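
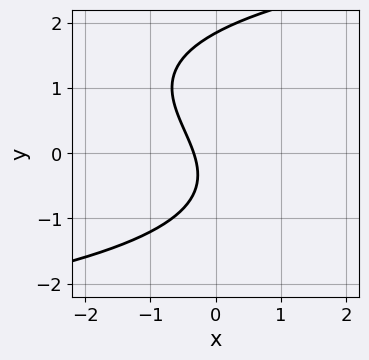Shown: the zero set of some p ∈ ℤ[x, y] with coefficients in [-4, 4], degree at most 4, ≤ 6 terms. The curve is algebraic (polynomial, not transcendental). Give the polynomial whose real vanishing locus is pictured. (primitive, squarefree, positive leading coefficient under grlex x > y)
y^3 - y^2 - 3*x - y - 1

1. deg p = 3. No degree-2 curve has this shape.
2. Solving for integer coefficients yields p as stated.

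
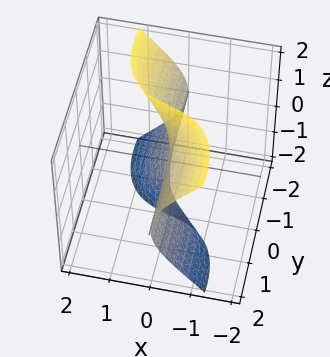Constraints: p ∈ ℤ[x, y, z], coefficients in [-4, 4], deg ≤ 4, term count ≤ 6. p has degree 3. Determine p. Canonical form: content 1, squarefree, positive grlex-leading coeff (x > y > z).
1. Degree: a generic line meets the surface in up to 3 points, so deg p = 3.
2. Checking where it meets the axes: one x-axis crossing is at x = 0; the visible y-axis segment lies entirely on the surface; every point of the z-axis in the box is on the surface.
3. Putting this together gives p.

2*x^3 + 2*x*y^2 + 2*y*z^2 + 3*x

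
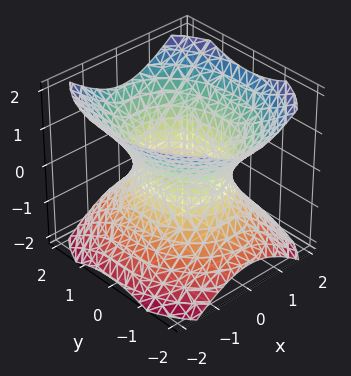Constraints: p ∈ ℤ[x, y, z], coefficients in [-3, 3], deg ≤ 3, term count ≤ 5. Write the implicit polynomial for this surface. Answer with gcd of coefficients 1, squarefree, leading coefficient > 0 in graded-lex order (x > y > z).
3*x^2 + 2*y^2 - 3*z^2 - 3

1. The degree is 2 — one connected sheet with a waist; a quadric.
2. Symmetries: it's symmetric under z → −z, forcing even powers of z; mirror symmetry x ↦ −x ⇒ only even powers of x; it's symmetric under y → −y, forcing even powers of y.
3. From the axis intercepts and sections: the surface avoids every integer z-axis point in the box; among the integer gridlines, it crosses the x-axis at x ∈ {-1, 1}.
4. These observations pin down the coefficients.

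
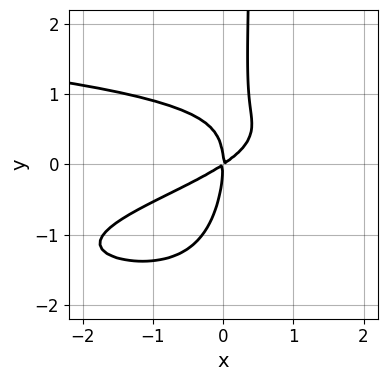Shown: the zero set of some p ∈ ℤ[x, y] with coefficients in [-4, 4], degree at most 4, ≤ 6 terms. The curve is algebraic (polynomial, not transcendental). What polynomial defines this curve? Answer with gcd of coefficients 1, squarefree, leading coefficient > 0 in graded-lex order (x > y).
2*x*y^3 + 3*x*y^2 - y^3 + 2*x^2 - 3*x*y

First, deg p = 4. The shape is more complex than any degree-3 curve.
Then, checking where it meets the axes: it crosses the y-axis at the gridline y = 0; it meets the x-axis at x = 0 (among the integer gridlines).
Finally, these observations pin down the coefficients.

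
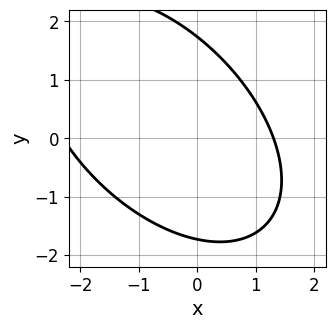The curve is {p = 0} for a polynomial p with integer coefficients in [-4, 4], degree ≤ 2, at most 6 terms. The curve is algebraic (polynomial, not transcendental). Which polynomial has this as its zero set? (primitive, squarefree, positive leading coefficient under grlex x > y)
1. The degree is 2 — the shape is more complex than any degree-1 curve.
2. The integer polynomial consistent with all of this is the stated p.

x^2 + x*y + y^2 + x - 3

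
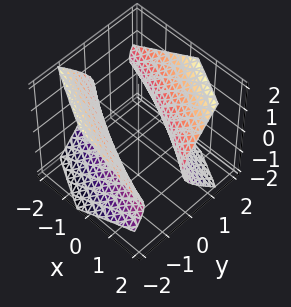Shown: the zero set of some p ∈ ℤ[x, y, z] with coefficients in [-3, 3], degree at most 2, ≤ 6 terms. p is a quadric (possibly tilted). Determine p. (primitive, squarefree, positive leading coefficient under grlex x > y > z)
x^2 + 3*x*y + 3*y^2 - 3*z^2 - 3

First, there are 2 components. Treating them together as one polynomial.
Then, the degree is 2 — a generic line meets the surface in up to 2 points.
Next, reading off the gridlines: no z-intercept at any integer in the box; among the integer gridlines, it crosses the y-axis at y ∈ {-1, 1}.
Finally, matching integer coefficients to the picture gives p.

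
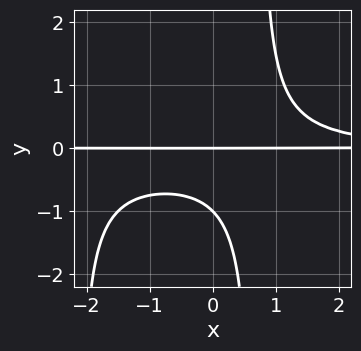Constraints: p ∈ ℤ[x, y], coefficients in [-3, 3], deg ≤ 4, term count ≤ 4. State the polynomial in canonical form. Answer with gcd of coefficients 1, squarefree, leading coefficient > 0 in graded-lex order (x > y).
2*x^2*y^2 + 3*x*y^2 - 3*y^2 - 3*y

1. deg p = 4. No degree-3 curve has this shape.
2. Observable constraints: among the integer gridlines, it crosses the y-axis at y ∈ {-1, 0}; every point of the x-axis in the box is on the curve.
3. Together with the visible shape, these determine p as stated.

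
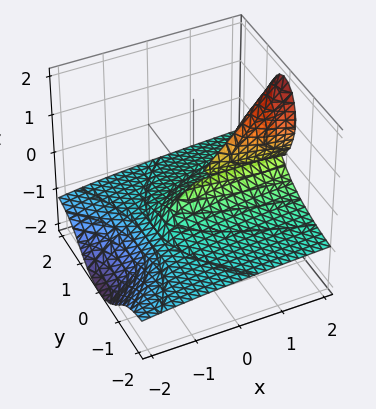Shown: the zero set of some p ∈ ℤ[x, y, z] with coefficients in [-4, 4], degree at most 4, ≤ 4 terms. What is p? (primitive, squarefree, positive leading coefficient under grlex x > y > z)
x*z^2 - 2*y^2*z - z^3 - 2*y^2

First, there are 2 components.
Next, degree: the shape is more complex than any degree-2 surface, so deg p = 3.
Then, observable constraints: one y-axis crossing is at y = 0; it meets the z-axis at z = 0 (among the integer gridlines); every point of the x-axis in the box is on the surface.
Finally, the integer polynomial consistent with all of this is the stated p.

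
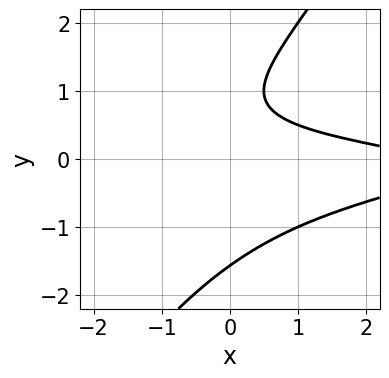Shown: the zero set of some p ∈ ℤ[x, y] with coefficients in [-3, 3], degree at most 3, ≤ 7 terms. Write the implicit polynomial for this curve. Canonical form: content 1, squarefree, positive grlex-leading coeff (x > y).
3*x*y^2 - 2*y^3 + x + 3*y - 3

Degree: the shape is more complex than any degree-2 curve, so deg p = 3.
Against the integer gridlines: it misses every integer gridline on the x-axis.
Together with the visible shape, these determine p as stated.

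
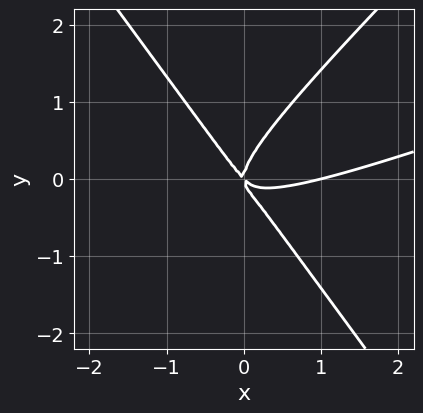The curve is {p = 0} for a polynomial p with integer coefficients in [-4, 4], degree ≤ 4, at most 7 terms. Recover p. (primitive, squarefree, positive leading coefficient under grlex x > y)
deg p = 3. The shape is more complex than any degree-2 curve.
Observable constraints: the x-axis gridline crossings are at x ∈ {0, 1}; it meets the y-axis at y = 0 (among the integer gridlines).
The integer polynomial consistent with all of this is the stated p.

x^3 - 3*x^2*y + 2*y^3 - x^2 - x*y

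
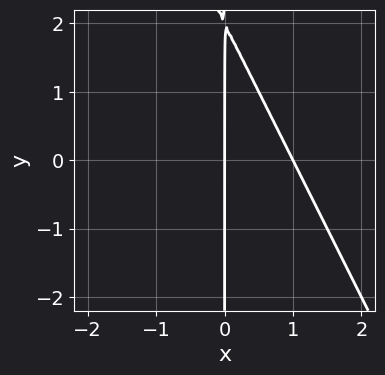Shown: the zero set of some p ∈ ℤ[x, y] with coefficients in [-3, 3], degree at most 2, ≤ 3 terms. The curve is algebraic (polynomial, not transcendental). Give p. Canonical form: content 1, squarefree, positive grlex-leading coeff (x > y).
(a) deg p = 2.
(b) From the axis intercepts and sections: the x-axis gridline crossings are at x ∈ {0, 1}; every point of the y-axis in the box is on the curve.
(c) Together with the visible shape, these determine p as stated.

2*x^2 + x*y - 2*x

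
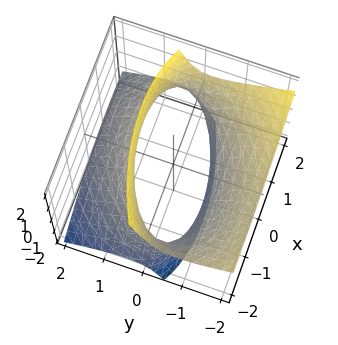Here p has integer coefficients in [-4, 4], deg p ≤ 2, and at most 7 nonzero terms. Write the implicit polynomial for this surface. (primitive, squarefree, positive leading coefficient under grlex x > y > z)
x^2 - x*y + 2*y^2 + 3*y*z - z^2 - 3

First, the degree is 2 — the shape is more complex than any degree-1 surface.
Next, observable constraints: the surface avoids every integer z-axis point in the box.
Finally, the integer polynomial consistent with all of this is the stated p.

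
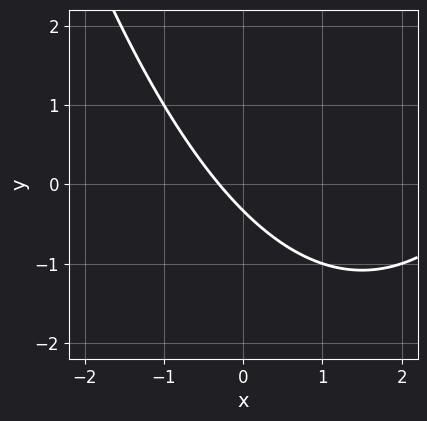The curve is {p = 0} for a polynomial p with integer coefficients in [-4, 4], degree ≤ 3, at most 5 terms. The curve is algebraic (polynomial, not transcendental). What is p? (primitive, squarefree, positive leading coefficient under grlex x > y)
First, the degree is 2 — a generic line meets the curve in up to 2 points.
Finally, putting this together gives p.

x^2 - 3*x - 3*y - 1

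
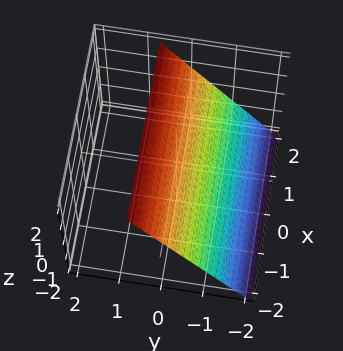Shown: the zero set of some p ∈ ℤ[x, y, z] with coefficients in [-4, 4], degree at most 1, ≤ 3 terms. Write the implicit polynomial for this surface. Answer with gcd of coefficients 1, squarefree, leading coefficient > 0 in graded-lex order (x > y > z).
1. deg p = 1. Every cross-section is a straight line — this is a plane.
2. From the visible intercepts: it meets the z-axis at z = 1 (among the integer gridlines); no x-intercept at any integer in the box.
3. Matching integer coefficients to the picture gives p.

3*y - 2*z + 2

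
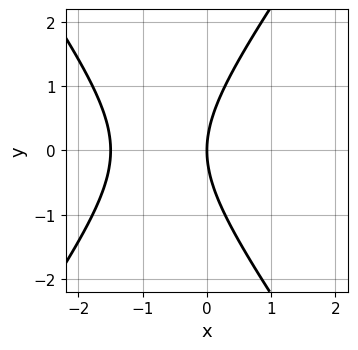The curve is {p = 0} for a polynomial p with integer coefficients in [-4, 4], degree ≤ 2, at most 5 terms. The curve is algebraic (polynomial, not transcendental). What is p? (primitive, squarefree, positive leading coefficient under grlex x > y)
First, deg p = 2. No degree-1 curve has this shape.
Then, symmetries: mirror symmetry y ↦ −y ⇒ only even powers of y.
Then, from the axis intercepts and sections: it crosses the y-axis at the gridline y = 0; it crosses the x-axis at the gridline x = 0.
Finally, matching integer coefficients to the picture gives p.

2*x^2 - y^2 + 3*x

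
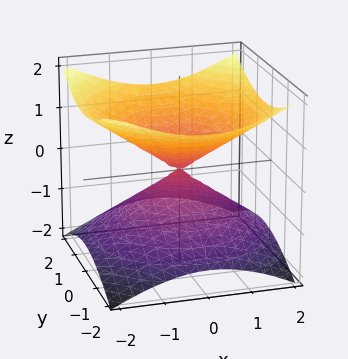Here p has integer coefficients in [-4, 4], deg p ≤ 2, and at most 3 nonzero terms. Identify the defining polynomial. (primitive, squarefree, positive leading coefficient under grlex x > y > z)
Degree: two nappes meeting at a single point; a quadric, so deg p = 2.
Symmetries: rotational symmetry about the z-axis ⇒ p depends on x, y only through x² + y²; mirror symmetry z ↦ −z ⇒ only even powers of z.
Reading off the gridlines: it meets the y-axis at y = 0 (among the integer gridlines); a circular section at z = -1 has radius between 1 and 2; one x-axis crossing is at x = 0.
Together with the visible shape, these determine p as stated.

x^2 + y^2 - 2*z^2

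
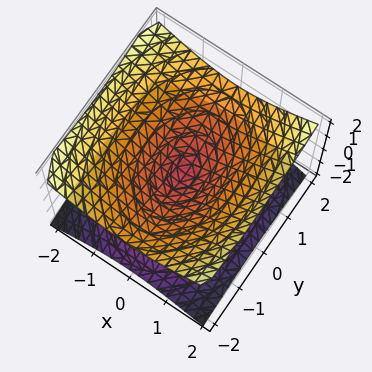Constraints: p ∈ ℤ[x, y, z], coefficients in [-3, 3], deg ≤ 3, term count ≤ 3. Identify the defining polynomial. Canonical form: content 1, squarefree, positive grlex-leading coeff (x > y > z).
2*x^2 + y^2 - 3*z^2

Degree: two nappes meeting at a single point; a quadric, so deg p = 2.
Symmetries: it's symmetric under z → −z, forcing even powers of z; the y ↦ −y reflection is a symmetry, so y appears only in even powers; it's symmetric under x → −x, forcing even powers of x.
From the visible intercepts: one z-axis crossing is at z = 0; it meets the x-axis at x = 0 (among the integer gridlines); it meets the y-axis at y = 0 (among the integer gridlines).
Matching integer coefficients to the picture gives p.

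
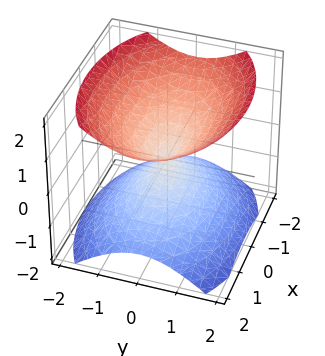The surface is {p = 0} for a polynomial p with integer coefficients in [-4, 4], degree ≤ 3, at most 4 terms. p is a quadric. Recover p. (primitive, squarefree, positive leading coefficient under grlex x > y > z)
x^2 + 2*y^2 - 2*z^2

1. The picture has 2 separate pieces.
2. Degree: a double cone through the origin; a quadric, so deg p = 2.
3. Symmetries: mirror symmetry y ↦ −y ⇒ only even powers of y; the z ↦ −z reflection is a symmetry, so z appears only in even powers; it's symmetric under x → −x, forcing even powers of x.
4. Checking where it meets the axes: one y-axis crossing is at y = 0; it meets the x-axis at x = 0 (among the integer gridlines).
5. Putting this together gives p.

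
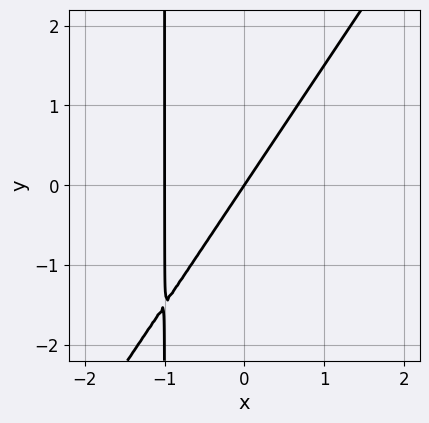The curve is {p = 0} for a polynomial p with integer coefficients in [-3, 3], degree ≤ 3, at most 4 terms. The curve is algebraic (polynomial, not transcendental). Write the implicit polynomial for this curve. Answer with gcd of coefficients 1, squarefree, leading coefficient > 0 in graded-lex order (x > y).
3*x^2 - 2*x*y + 3*x - 2*y

First, degree: no degree-1 curve has this shape, so deg p = 2.
Then, from the visible intercepts: one y-axis crossing is at y = 0; among the integer gridlines, it crosses the x-axis at x ∈ {-1, 0}.
Finally, fitting integer coefficients to these (and the overall shape) gives p.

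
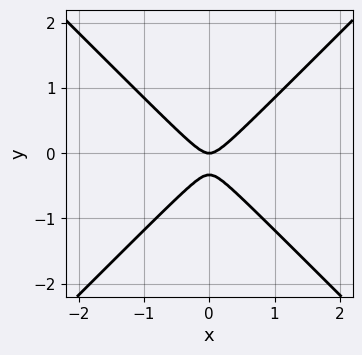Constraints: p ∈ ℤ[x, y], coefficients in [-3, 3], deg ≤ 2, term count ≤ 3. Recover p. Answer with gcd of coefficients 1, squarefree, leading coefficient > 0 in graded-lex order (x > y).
Degree: the shape is more complex than any degree-1 curve, so deg p = 2.
Symmetries: the x ↦ −x reflection is a symmetry, so x appears only in even powers.
From the visible intercepts: one y-axis crossing is at y = 0; one x-axis crossing is at x = 0.
Putting this together gives p.

3*x^2 - 3*y^2 - y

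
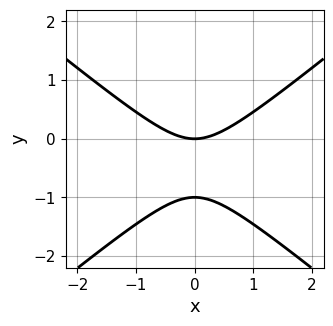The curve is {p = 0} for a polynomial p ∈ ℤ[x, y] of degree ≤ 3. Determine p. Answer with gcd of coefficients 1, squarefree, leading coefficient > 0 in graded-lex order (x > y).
2*x^2 - 3*y^2 - 3*y

deg p = 2.
Symmetries: the x ↦ −x reflection is a symmetry, so x appears only in even powers.
From the axis intercepts and sections: it crosses the x-axis at the gridline x = 0; among the integer gridlines, it crosses the y-axis at y ∈ {-1, 0}.
Solving for integer coefficients yields p as stated.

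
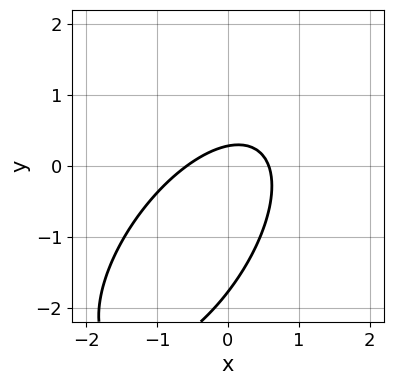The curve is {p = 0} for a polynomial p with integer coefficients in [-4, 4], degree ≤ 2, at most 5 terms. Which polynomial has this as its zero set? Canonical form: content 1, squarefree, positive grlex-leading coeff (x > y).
deg p = 2. No degree-1 curve has this shape.
Solving for integer coefficients yields p as stated.

3*x^2 - 3*x*y + 2*y^2 + 3*y - 1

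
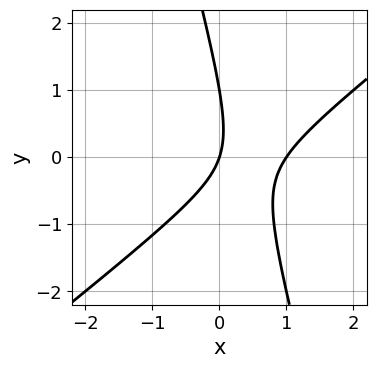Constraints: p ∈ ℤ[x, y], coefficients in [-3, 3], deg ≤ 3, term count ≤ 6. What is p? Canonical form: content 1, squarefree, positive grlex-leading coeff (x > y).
(a) deg p = 2. The shape is more complex than any degree-1 curve.
(b) Reading off the gridlines: among the integer gridlines, it crosses the x-axis at x ∈ {0, 1}; the y-axis gridline crossings are at y ∈ {0, 1}.
(c) Matching integer coefficients to the picture gives p.

3*x^2 - 3*x*y - y^2 - 3*x + y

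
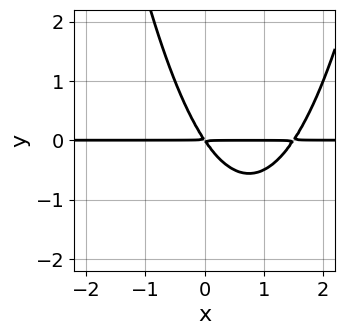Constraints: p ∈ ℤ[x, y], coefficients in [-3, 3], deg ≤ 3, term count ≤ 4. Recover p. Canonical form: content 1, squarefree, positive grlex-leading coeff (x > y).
The degree is 3 — no degree-2 curve has this shape.
From the axis intercepts and sections: every point of the x-axis in the box is on the curve.
The integer polynomial consistent with all of this is the stated p.

2*x^2*y - 3*x*y - 2*y^2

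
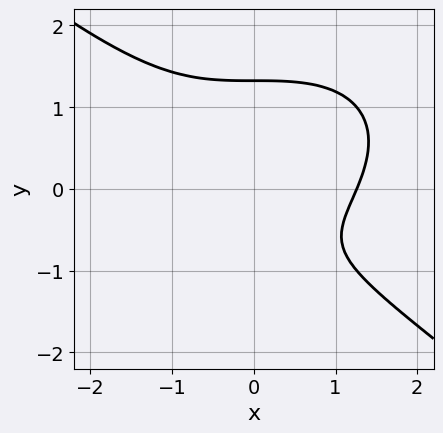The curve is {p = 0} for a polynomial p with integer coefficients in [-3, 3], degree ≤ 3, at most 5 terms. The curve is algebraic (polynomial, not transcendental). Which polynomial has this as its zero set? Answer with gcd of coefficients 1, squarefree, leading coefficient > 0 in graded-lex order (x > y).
(a) Degree: no degree-2 curve has this shape, so deg p = 3.
(b) Solving for integer coefficients yields p as stated.

x^3 + 2*y^3 - 2*y - 2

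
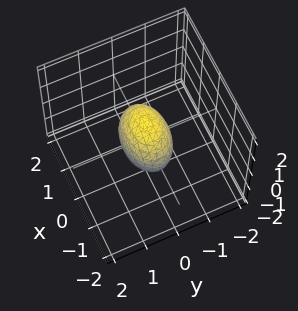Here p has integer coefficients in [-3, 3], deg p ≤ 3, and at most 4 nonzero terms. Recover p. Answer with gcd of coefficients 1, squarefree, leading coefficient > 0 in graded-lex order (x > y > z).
x^2 + 2*y^2 + z^2 - 1

deg p = 2.
Symmetries: mirror symmetry x ↦ −x ⇒ only even powers of x; it's symmetric under z → −z, forcing even powers of z; the y ↦ −y reflection is a symmetry, so y appears only in even powers.
Observable constraints: among the integer gridlines, it crosses the z-axis at z ∈ {-1, 1}; among the integer gridlines, it crosses the x-axis at x ∈ {-1, 1}.
The integer polynomial consistent with all of this is the stated p.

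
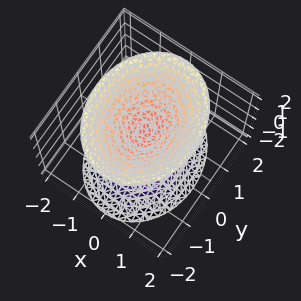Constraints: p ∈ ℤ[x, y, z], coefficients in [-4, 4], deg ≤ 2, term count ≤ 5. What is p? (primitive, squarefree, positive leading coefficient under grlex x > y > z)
1. There are 2 components.
2. Degree: two sheets facing apart; a quadric, so deg p = 2.
3. Symmetries: mirror symmetry y ↦ −y ⇒ only even powers of y; it's symmetric under x → −x, forcing even powers of x; the z ↦ −z reflection is a symmetry, so z appears only in even powers.
4. Against the integer gridlines: no x-intercept at any integer in the box; no y-intercept at any integer in the box.
5. The integer polynomial consistent with all of this is the stated p.

3*x^2 + 2*y^2 - 2*z^2 + 1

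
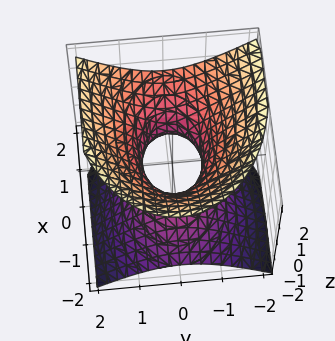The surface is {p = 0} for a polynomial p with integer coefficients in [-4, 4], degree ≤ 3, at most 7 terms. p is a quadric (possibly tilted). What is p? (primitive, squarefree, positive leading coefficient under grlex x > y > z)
x^2 - x*z + 2*y^2 - 2*z^2 - 1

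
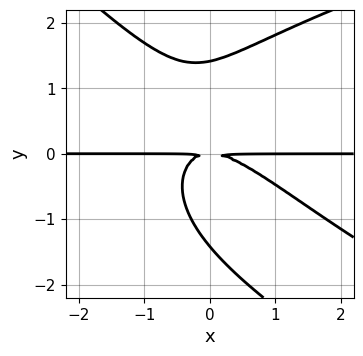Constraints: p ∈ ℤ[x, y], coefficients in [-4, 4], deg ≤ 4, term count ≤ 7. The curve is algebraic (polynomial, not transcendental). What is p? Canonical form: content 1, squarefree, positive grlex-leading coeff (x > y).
x*y^3 + y^4 - 2*x^2*y - 2*x*y^2 - 2*y^2

First, deg p = 4. No degree-3 curve has this shape.
Next, checking where it meets the axes: every point of the x-axis in the box is on the curve.
Finally, putting this together gives p.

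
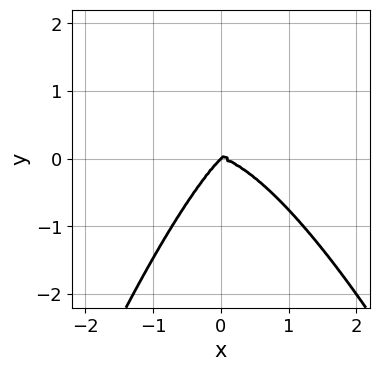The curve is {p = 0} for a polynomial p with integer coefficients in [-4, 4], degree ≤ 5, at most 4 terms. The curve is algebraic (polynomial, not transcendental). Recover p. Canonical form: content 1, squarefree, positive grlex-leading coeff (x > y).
x^4 - x*y^2 + y^3

First, deg p = 4.
Next, checking where it meets the axes: one x-axis crossing is at x = 0; one y-axis crossing is at y = 0.
Finally, the integer polynomial consistent with all of this is the stated p.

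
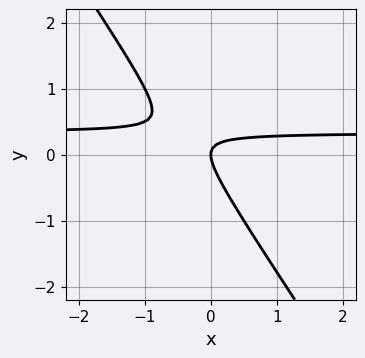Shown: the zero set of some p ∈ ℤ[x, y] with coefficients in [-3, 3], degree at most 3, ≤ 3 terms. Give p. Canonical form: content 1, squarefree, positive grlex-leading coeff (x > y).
(a) Degree: a generic line meets the curve in up to 2 points, so deg p = 2.
(b) Reading off the gridlines: it meets the y-axis at y = 0 (among the integer gridlines); it meets the x-axis at x = 0 (among the integer gridlines).
(c) Putting this together gives p.

3*x*y + 2*y^2 - x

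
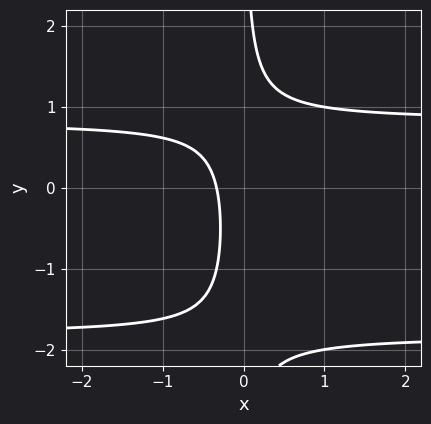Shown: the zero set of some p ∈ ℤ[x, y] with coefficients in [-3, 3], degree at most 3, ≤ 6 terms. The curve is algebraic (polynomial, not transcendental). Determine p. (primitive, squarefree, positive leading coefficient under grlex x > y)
2*x*y^2 + 2*x*y - 3*x - 1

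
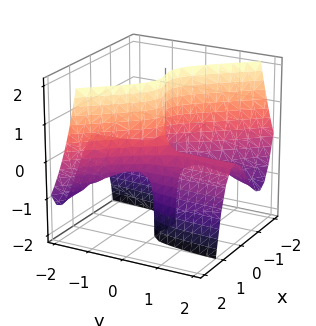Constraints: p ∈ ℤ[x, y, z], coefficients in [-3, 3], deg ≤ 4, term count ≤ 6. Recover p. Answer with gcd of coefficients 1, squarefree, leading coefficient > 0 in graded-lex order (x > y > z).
3*x^3 + 3*x^2*y + 2*y*z - x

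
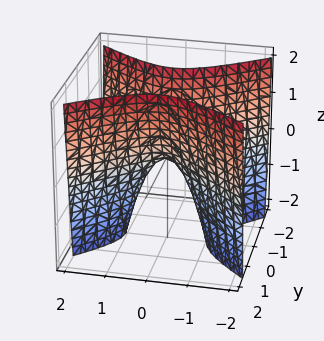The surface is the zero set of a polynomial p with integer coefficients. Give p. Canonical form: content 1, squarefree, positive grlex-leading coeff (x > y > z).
2*x^2 - 3*y^2 + z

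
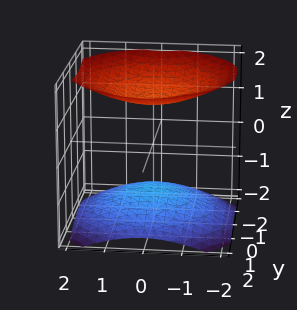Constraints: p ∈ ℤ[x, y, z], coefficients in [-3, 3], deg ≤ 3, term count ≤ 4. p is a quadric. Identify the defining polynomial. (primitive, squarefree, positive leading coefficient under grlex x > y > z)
x^2 + y^2 - 2*z^2 + 3

First, I count 2 distinct pieces. They look like related sheets of one shape, so recover p as a whole.
Next, degree: two sheets facing apart; a quadric, so deg p = 2.
Next, symmetries: every cross-section ⟂ z is a circle, so x, y appear only via x² + y²; it's symmetric under z → −z, forcing even powers of z.
Then, from the visible intercepts: no x-intercept at any integer in the box; no y-intercept at any integer in the box.
Finally, these observations pin down the coefficients.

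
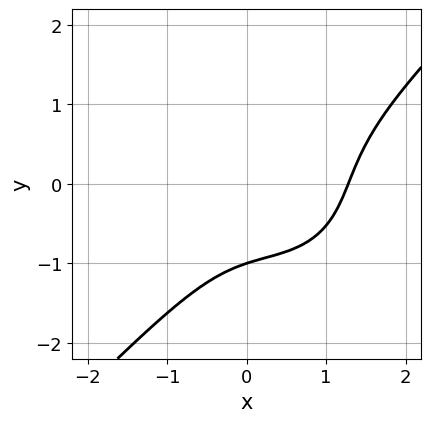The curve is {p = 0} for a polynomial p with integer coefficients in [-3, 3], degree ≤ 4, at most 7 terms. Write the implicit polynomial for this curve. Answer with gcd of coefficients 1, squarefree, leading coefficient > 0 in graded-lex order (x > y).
3*x^3 - 3*y^3 - 2*x^2 - 3*x*y - 3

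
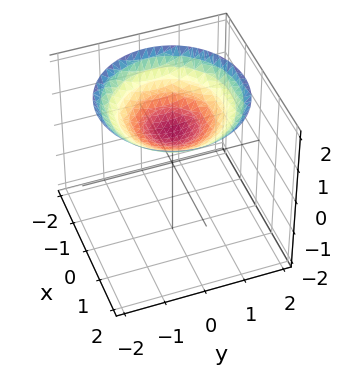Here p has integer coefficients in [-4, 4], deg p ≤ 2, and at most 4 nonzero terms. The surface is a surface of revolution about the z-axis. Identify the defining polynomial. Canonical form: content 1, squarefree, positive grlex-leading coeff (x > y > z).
x^2 + y^2 - 3*z + 3

Degree: no degree-1 surface has this shape, so deg p = 2.
Symmetries: the surface is invariant under rotation about z: p = q(x² + y², z).
From the visible intercepts: no x-intercept at any integer in the box; the surface avoids every integer y-axis point in the box; it crosses the z-axis at the gridline z = 1; a circular section at z = 2 has radius between 1 and 2.
These observations pin down the coefficients.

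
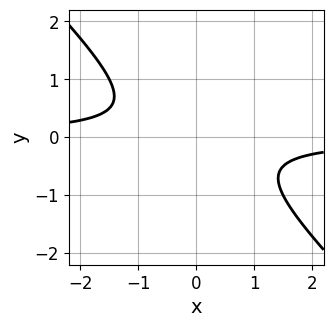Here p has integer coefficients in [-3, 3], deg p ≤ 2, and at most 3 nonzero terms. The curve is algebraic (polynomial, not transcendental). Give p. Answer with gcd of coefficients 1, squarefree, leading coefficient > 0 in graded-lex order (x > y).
2*x*y + 2*y^2 + 1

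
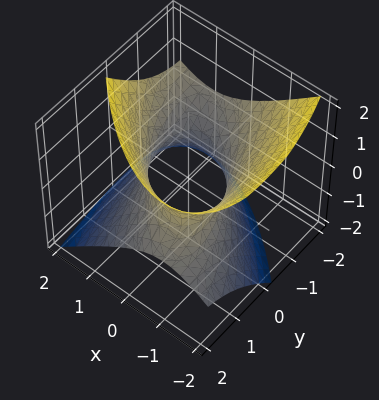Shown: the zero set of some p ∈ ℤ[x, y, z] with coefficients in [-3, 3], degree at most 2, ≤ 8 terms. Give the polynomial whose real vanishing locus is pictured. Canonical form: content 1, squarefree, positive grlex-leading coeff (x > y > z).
2*x^2 + 2*x*y + y^2 + 2*y*z - 2*z^2 - 2

First, deg p = 2. No degree-1 surface has this shape.
Then, reading off the gridlines: the x-axis gridline crossings are at x ∈ {-1, 1}; the surface avoids every integer z-axis point in the box.
Finally, these observations pin down the coefficients.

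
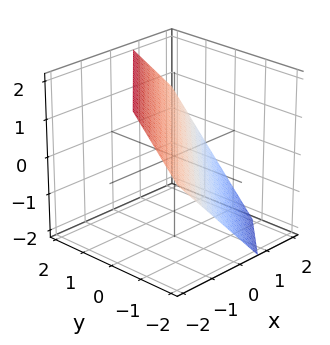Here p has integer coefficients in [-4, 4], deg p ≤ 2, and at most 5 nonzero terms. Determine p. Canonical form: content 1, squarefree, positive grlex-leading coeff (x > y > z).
3*x - 3*y + 3*z - 2

deg p = 1. The surface is flat (a plane).
Solving for integer coefficients yields p as stated.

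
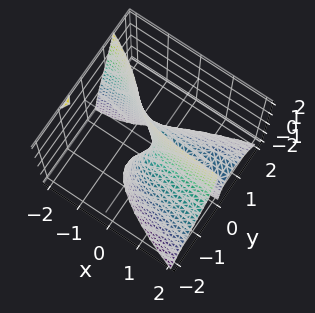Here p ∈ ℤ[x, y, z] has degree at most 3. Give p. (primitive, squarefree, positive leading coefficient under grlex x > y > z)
First, deg p = 3. A generic line meets the surface in up to 3 points.
Then, reading off the gridlines: it meets the x-axis at x = 0 (among the integer gridlines); every point of the z-axis in the box is on the surface; one y-axis crossing is at y = 0.
Finally, matching integer coefficients to the picture gives p.

2*x*y*z + 3*y^3 + 2*y*z + x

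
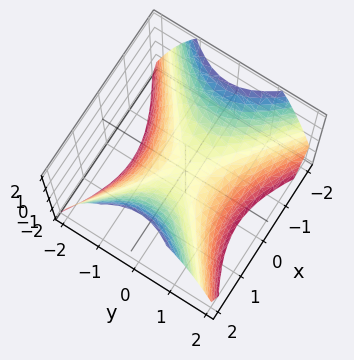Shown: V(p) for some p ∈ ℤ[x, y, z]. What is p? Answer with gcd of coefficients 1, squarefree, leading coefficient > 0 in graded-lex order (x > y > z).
First, deg p = 2. A saddle surface; a quadric.
Next, symmetries: it's symmetric under y → −y, forcing even powers of y; it's symmetric under x → −x, forcing even powers of x.
Then, from the visible intercepts: one z-axis crossing is at z = 0; it meets the x-axis at x = 0 (among the integer gridlines).
Finally, fitting integer coefficients to these (and the overall shape) gives p.

2*x^2 - 3*y^2 - 3*z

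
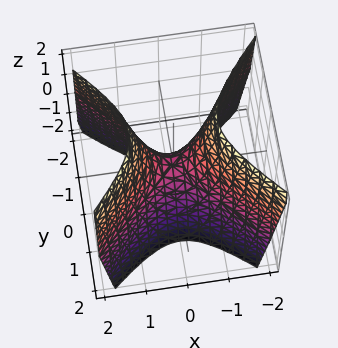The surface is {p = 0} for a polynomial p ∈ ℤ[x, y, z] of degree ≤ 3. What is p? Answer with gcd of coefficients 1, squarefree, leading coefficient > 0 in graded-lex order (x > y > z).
2*x^2 - 2*y^2 - z

(a) deg p = 2. A hyperbolic paraboloid; a quadric.
(b) Symmetries: mirror symmetry x ↦ −x ⇒ only even powers of x; the y ↦ −y reflection is a symmetry, so y appears only in even powers.
(c) Observable constraints: it meets the y-axis at y = 0 (among the integer gridlines); it crosses the x-axis at the gridline x = 0; one z-axis crossing is at z = 0.
(d) Putting this together gives p.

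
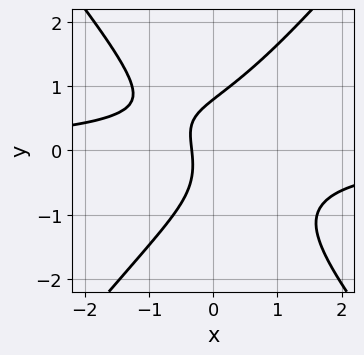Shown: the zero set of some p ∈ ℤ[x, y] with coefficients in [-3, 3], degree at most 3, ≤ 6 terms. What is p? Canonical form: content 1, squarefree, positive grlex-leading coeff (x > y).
Degree: the shape is more complex than any degree-2 curve, so deg p = 3.
Putting this together gives p.

3*x^2*y - 2*y^3 + 3*x + 1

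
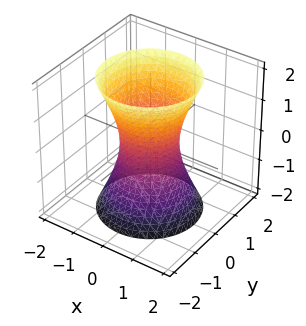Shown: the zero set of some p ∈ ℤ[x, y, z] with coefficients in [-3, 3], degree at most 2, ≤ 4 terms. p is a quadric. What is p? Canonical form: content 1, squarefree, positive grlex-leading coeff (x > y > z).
3*x^2 + 3*y^2 - z^2 - 2

First, the degree is 2 — an hourglass — one-sheet hyperboloid; a quadric.
Next, symmetries: rotational symmetry about the z-axis ⇒ p depends on x, y only through x² + y²; the z ↦ −z reflection is a symmetry, so z appears only in even powers.
Then, observable constraints: it misses every integer gridline on the z-axis; a circular section at z = -1 has radius exactly 1.
Finally, solving for integer coefficients yields p as stated.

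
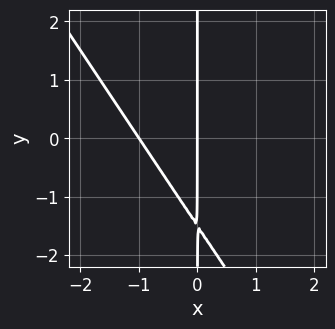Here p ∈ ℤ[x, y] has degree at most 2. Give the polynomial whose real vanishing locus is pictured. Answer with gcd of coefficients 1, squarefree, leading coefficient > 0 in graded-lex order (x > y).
3*x^2 + 2*x*y + 3*x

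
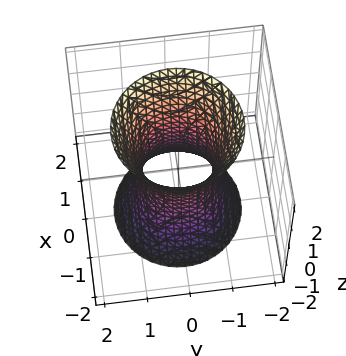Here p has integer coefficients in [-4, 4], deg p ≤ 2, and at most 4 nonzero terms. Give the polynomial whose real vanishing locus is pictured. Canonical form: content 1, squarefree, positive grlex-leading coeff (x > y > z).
3*x^2 + 3*y^2 - z^2 - 2

First, deg p = 2. An hourglass — one-sheet hyperboloid; a quadric.
Next, symmetries: rotational symmetry about the z-axis ⇒ p depends on x, y only through x² + y²; mirror symmetry z ↦ −z ⇒ only even powers of z.
Next, reading off the gridlines: a circular section at z = 0 has radius between 0 and 1; it misses every integer gridline on the z-axis.
Finally, solving for integer coefficients yields p as stated.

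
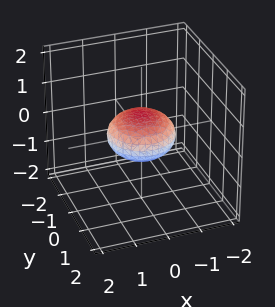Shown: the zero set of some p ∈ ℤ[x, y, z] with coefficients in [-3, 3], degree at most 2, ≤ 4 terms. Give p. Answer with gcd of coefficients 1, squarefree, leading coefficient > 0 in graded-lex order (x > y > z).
1. Degree: no degree-1 surface has this shape, so deg p = 2.
2. Symmetry: the surface is invariant under rotation about z: p = q(x² + y², z).
3. From the axis intercepts and sections: a circular section at z = 0 has radius exactly 1; among the integer gridlines, it crosses the y-axis at y ∈ {-1, 1}; the x-axis gridline crossings are at x ∈ {-1, 1}.
4. Fitting integer coefficients to these (and the overall shape) gives p.

x^2 + y^2 + 2*z^2 - 1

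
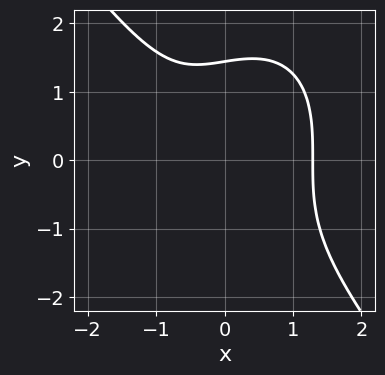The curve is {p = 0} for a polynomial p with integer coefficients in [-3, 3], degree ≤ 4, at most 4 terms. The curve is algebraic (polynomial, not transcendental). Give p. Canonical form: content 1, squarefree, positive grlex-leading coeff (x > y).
First, the degree is 3 — a generic line meets the curve in up to 3 points.
Finally, solving for integer coefficients yields p as stated.

2*x^3 + y^3 - x - 3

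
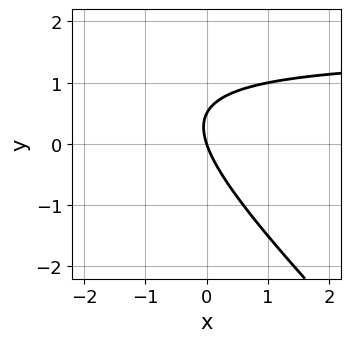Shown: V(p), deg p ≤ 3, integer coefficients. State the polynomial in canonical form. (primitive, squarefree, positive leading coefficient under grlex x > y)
(a) The degree is 2 — no degree-1 curve has this shape.
(b) From the visible intercepts: one x-axis crossing is at x = 0; it meets the y-axis at y = 0 (among the integer gridlines).
(c) Together with the visible shape, these determine p as stated.

2*x*y + 2*y^2 - 3*x - y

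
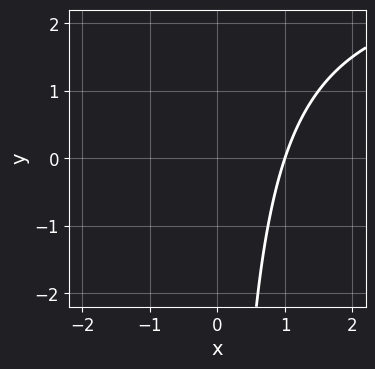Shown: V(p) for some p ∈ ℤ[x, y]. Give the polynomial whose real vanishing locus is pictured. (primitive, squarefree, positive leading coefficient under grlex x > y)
x*y - 3*x + 3

Degree: a generic line meets the curve in up to 2 points, so deg p = 2.
Checking where it meets the axes: it crosses the x-axis at the gridline x = 1; the curve avoids every integer y-axis point in the box.
Solving for integer coefficients yields p as stated.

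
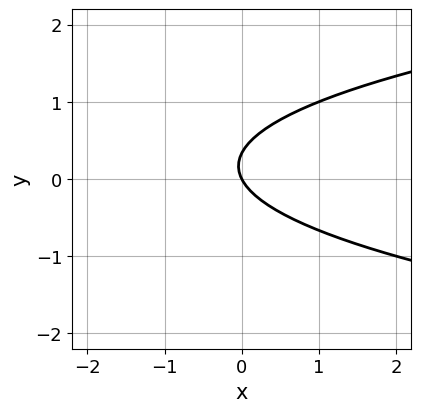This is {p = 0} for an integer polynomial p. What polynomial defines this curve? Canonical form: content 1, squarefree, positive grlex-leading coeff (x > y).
Degree: a generic line meets the curve in up to 2 points, so deg p = 2.
Reading off the gridlines: it meets the x-axis at x = 0 (among the integer gridlines); it meets the y-axis at y = 0 (among the integer gridlines).
Putting this together gives p.

3*y^2 - 2*x - y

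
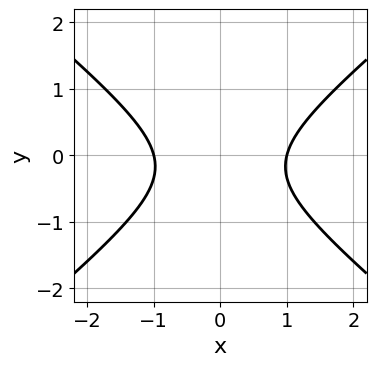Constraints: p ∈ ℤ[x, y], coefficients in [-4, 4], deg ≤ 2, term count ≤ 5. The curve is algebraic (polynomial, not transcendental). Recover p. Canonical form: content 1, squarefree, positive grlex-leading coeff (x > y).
2*x^2 - 3*y^2 - y - 2

First, deg p = 2. The shape is more complex than any degree-1 curve.
Then, symmetries: it's symmetric under x → −x, forcing even powers of x.
Then, checking where it meets the axes: no y-intercept at any integer in the box; among the integer gridlines, it crosses the x-axis at x ∈ {-1, 1}.
Finally, assembling these constraints gives the stated polynomial.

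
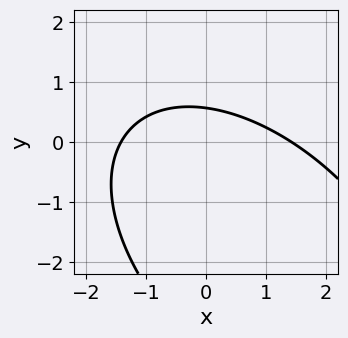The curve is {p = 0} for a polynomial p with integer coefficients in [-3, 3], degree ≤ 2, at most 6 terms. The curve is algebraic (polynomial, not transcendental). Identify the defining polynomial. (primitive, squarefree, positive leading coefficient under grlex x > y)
1. Degree: the shape is more complex than any degree-1 curve, so deg p = 2.
2. Putting this together gives p.

x^2 + x*y + y^2 + 3*y - 2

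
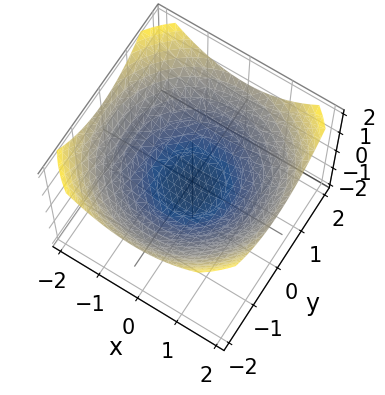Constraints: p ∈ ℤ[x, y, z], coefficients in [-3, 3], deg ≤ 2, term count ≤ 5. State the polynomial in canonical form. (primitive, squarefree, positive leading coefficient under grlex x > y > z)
deg p = 2. A generic line meets the surface in up to 2 points.
By symmetry, every cross-section ⟂ z is a circle, so x, y appear only via x² + y².
Checking where it meets the axes: the x-axis gridline crossings are at x ∈ {-1, 1}; a circular section at z = 0 has radius exactly 1; the y-axis gridline crossings are at y ∈ {-1, 1}.
Matching integer coefficients to the picture gives p.

x^2 + y^2 - 3*z - 1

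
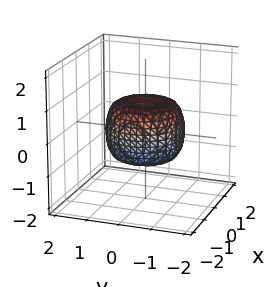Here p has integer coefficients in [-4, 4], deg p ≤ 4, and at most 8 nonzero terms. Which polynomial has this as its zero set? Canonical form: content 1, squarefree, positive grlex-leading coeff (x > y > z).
2*x^4 + 4*x^2*y^2 + 2*y^4 - 2*x^2 - 2*y^2 + 2*z^2 - 1

(a) The degree is 4 — no degree-3 surface has this shape.
(b) By symmetry, the z-axis is an axis of rotation, so x and y enter only as x² + y².
(c) From the visible intercepts: a circular section at z = 0 has radius between 1 and 2.
(d) Fitting integer coefficients to these (and the overall shape) gives p.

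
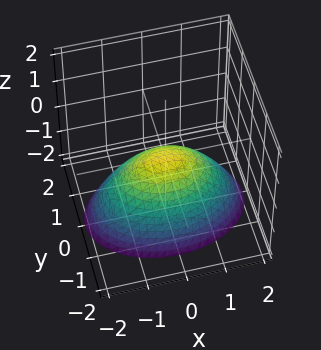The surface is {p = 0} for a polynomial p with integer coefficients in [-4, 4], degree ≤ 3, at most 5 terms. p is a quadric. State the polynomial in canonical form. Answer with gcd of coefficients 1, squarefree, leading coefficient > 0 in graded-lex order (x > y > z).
(a) deg p = 2. A single bowl opening along one axis; a quadric.
(b) Symmetries: it's symmetric under x → −x, forcing even powers of x; it's symmetric under y → −y, forcing even powers of y.
(c) From the visible intercepts: it meets the x-axis at x = 0 (among the integer gridlines); it crosses the z-axis at the gridline z = 0; it meets the y-axis at y = 0 (among the integer gridlines).
(d) The integer polynomial consistent with all of this is the stated p.

x^2 + 2*y^2 + 2*z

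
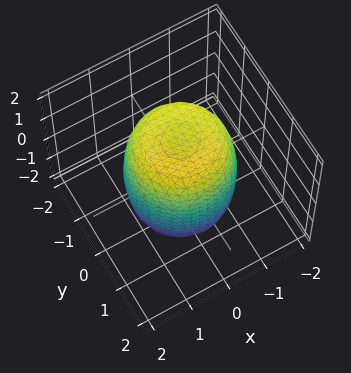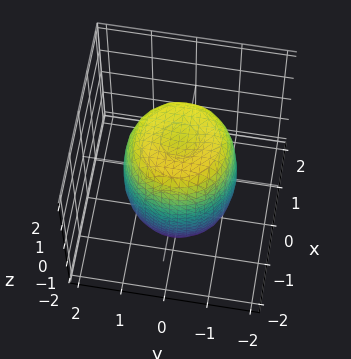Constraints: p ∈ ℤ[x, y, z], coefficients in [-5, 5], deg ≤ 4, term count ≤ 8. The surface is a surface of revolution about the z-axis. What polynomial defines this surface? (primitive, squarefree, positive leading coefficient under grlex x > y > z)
deg p = 4.
By symmetry, the z-axis is an axis of rotation, so x and y enter only as x² + y².
From the axis intercepts and sections: a circular section at z = 0 has radius between 1 and 2.
Fitting integer coefficients to these (and the overall shape) gives p.

2*x^4 + 4*x^2*y^2 + 2*y^4 - 2*x^2 - 2*y^2 + z^2 - 2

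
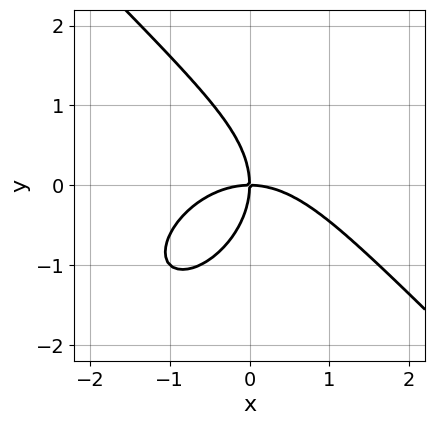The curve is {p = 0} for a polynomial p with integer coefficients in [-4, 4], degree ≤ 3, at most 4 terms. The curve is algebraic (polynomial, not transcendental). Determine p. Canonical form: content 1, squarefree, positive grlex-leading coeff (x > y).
x^3 + y^3 + 2*x*y

(a) deg p = 3. No degree-2 curve has this shape.
(b) From the visible intercepts: it meets the x-axis at x = 0 (among the integer gridlines); it crosses the y-axis at the gridline y = 0.
(c) The integer polynomial consistent with all of this is the stated p.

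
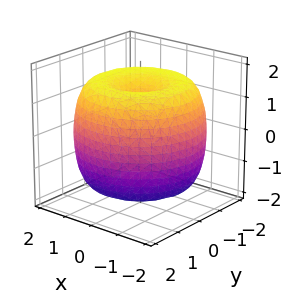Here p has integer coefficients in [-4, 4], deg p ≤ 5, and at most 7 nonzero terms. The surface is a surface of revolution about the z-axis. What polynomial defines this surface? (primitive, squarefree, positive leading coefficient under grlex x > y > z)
(a) Degree: the shape is more complex than any degree-3 surface, so deg p = 4.
(b) Symmetries: rotational symmetry about the z-axis ⇒ p depends on x, y only through x² + y².
(c) Observable constraints: a circular section at z = -1 has radius between 1 and 2.
(d) Together with the visible shape, these determine p as stated.

x^4 + 2*x^2*y^2 + y^4 - 3*x^2 - 3*y^2 + 2*z^2 - 3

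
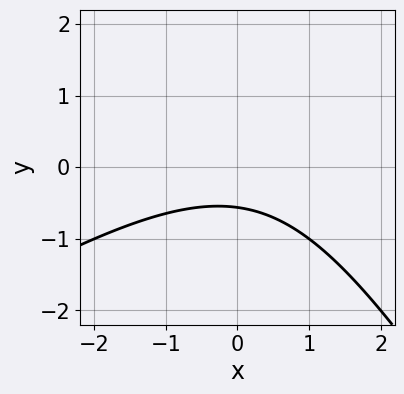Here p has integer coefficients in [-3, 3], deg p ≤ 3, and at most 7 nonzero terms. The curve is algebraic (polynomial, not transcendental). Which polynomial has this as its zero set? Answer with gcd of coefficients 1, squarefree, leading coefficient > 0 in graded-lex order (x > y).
x^2 - x*y - y^2 + 3*y + 2

1. The degree is 2 — a generic line meets the curve in up to 2 points.
2. From the visible intercepts: no x-intercept at any integer in the box.
3. The integer polynomial consistent with all of this is the stated p.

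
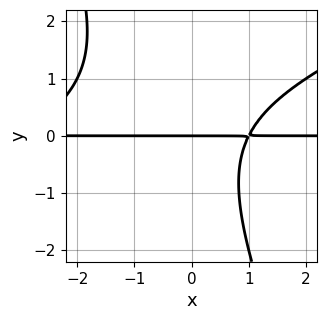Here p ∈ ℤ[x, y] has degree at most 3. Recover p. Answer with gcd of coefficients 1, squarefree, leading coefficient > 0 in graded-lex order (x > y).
1. Degree: a generic line meets the curve in up to 3 points, so deg p = 3.
2. Against the integer gridlines: it crosses the y-axis at the gridline y = 0; every point of the x-axis in the box is on the curve.
3. Solving for integer coefficients yields p as stated.

x^2*y - 2*x*y^2 - y^3 + 2*x*y - 3*y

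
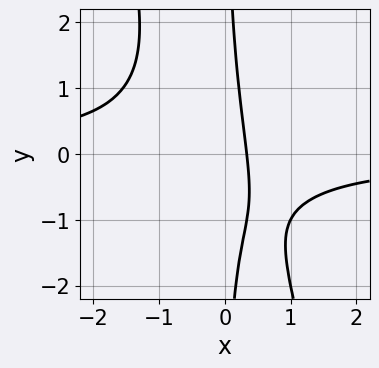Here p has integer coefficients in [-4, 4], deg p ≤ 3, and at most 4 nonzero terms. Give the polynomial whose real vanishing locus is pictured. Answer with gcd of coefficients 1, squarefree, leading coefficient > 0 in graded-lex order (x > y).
(a) Degree: a generic line meets the curve in up to 3 points, so deg p = 3.
(b) Against the integer gridlines: it misses every integer gridline on the y-axis.
(c) Putting this together gives p.

3*x^2*y + x*y^2 + 3*x - 1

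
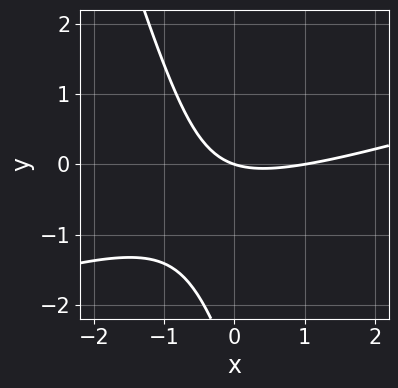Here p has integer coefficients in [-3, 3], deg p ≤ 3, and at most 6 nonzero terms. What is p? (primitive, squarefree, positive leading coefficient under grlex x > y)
x^2 - 3*x*y - y^2 - x - 3*y

1. Degree: a generic line meets the curve in up to 2 points, so deg p = 2.
2. From the visible intercepts: one y-axis crossing is at y = 0; among the integer gridlines, it crosses the x-axis at x ∈ {0, 1}.
3. Assembling these constraints gives the stated polynomial.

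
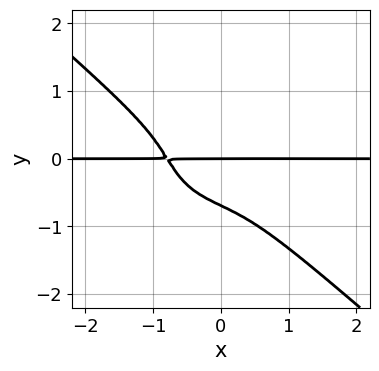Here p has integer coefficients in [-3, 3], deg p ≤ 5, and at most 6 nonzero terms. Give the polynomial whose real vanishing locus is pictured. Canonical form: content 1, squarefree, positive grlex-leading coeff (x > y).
1. The degree is 4 — the shape is more complex than any degree-3 curve.
2. From the visible intercepts: it crosses the y-axis at the gridline y = 0; every point of the x-axis in the box is on the curve.
3. Assembling these constraints gives the stated polynomial.

2*x^3*y + 3*y^4 - 3*x*y^2 + y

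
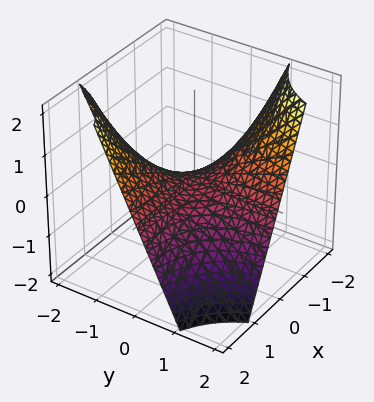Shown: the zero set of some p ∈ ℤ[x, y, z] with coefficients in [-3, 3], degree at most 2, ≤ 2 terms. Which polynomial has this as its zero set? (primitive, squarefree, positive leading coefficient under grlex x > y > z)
x*y + z

First, degree: a saddle surface; a quadric, so deg p = 2.
Next, from the axis intercepts and sections: every point of the x-axis in the box is on the surface; it crosses the z-axis at the gridline z = 0.
Finally, fitting integer coefficients to these (and the overall shape) gives p.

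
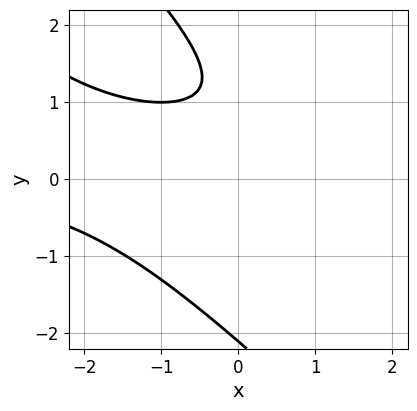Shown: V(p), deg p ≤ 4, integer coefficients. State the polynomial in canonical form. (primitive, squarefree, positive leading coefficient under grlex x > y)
x^2*y + 2*x*y^2 + y^3 - 3*y + 3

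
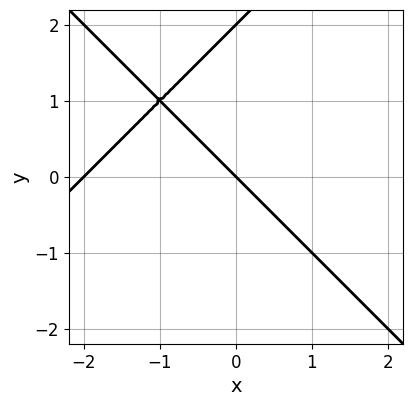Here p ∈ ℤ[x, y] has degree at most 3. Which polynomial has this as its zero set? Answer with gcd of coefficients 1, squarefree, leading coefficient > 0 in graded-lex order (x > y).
x^2 - y^2 + 2*x + 2*y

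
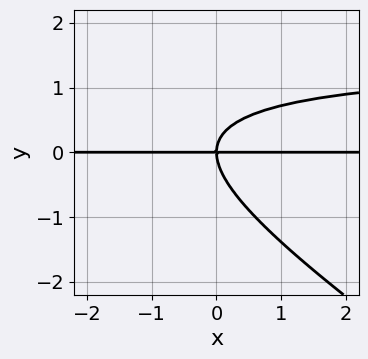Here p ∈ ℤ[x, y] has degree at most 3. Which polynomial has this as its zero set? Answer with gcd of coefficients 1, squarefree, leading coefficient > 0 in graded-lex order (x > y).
deg p = 3.
From the axis intercepts and sections: it crosses the y-axis at the gridline y = 0; every point of the x-axis in the box is on the curve.
These observations pin down the coefficients.

2*x*y^2 + 3*y^3 - 3*x*y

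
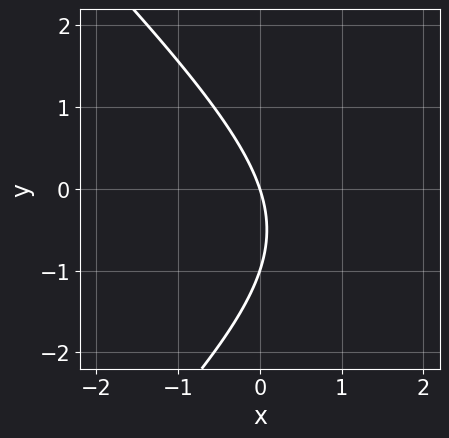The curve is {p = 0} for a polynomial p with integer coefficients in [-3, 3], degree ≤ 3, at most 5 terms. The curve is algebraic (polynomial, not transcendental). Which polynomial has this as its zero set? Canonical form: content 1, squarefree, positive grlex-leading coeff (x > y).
First, degree: a generic line meets the curve in up to 2 points, so deg p = 2.
Next, checking where it meets the axes: the y-axis gridline crossings are at y ∈ {-1, 0}; one x-axis crossing is at x = 0.
Finally, fitting integer coefficients to these (and the overall shape) gives p.

x^2 - y^2 - 3*x - y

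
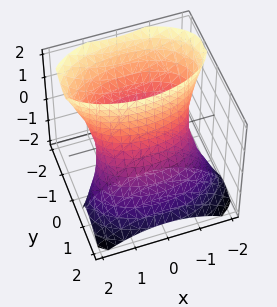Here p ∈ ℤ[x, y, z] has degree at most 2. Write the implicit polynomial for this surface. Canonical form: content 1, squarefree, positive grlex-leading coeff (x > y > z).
x^2 + 3*y^2 + 3*y*z - 2

The degree is 2 — the shape is more complex than any degree-1 surface.
From the visible intercepts: no z-intercept at any integer in the box.
Fitting integer coefficients to these (and the overall shape) gives p.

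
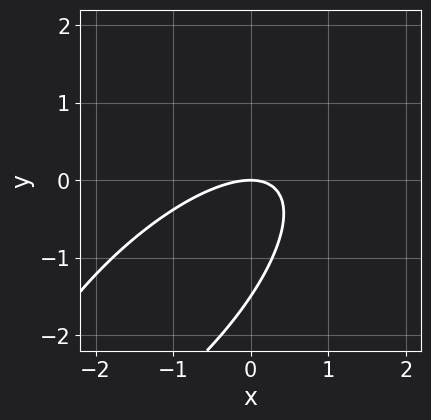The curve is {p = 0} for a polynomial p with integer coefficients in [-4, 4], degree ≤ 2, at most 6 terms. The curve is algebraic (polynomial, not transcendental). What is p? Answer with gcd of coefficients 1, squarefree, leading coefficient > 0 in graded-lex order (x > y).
First, the degree is 2 — no degree-1 curve has this shape.
Next, observable constraints: it crosses the x-axis at the gridline x = 0; it crosses the y-axis at the gridline y = 0.
Finally, fitting integer coefficients to these (and the overall shape) gives p.

2*x^2 - 3*x*y + 2*y^2 + 3*y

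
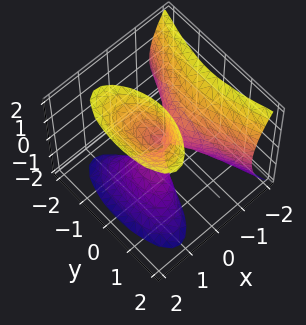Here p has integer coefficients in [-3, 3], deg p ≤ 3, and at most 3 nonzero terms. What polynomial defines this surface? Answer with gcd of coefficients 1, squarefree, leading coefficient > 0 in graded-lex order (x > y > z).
deg p = 3. The shape is more complex than any degree-2 surface.
Reading off the gridlines: one y-axis crossing is at y = 0; the visible z-axis segment lies entirely on the surface; one x-axis crossing is at x = 0.
Matching integer coefficients to the picture gives p.

3*x^3 - 2*x*z^2 + 2*y^2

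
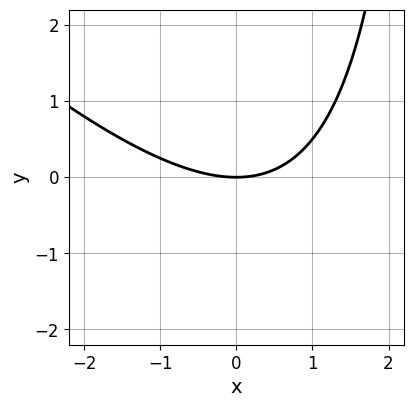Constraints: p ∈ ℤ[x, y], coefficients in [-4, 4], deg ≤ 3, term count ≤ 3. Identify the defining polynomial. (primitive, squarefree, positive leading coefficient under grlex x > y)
x^2 + x*y - 3*y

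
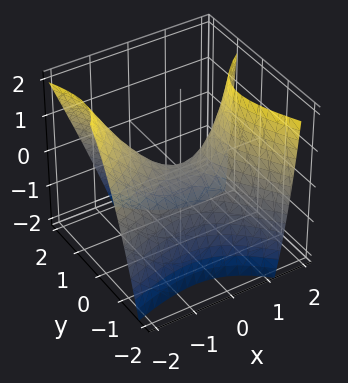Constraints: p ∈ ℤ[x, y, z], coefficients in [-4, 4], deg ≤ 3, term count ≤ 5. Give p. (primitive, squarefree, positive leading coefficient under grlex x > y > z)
2*x^2 - 3*x*y + x*z - 3*y^2 - 3*z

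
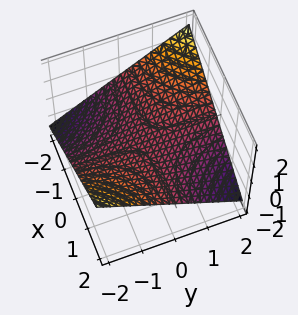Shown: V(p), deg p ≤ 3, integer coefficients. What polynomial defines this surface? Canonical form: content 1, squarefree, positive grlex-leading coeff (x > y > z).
x*y + 3*z

(a) deg p = 2.
(b) Against the integer gridlines: it crosses the z-axis at the gridline z = 0; the visible y-axis segment lies entirely on the surface.
(c) Fitting integer coefficients to these (and the overall shape) gives p.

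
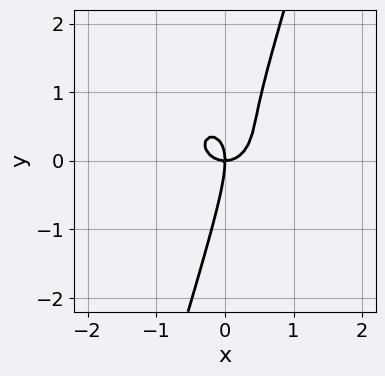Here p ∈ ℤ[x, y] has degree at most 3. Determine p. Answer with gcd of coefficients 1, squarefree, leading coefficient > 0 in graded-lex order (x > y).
3*x^3 + 3*x*y^2 - y^3 - 2*x*y

(a) Degree: a generic line meets the curve in up to 3 points, so deg p = 3.
(b) From the axis intercepts and sections: it crosses the y-axis at the gridline y = 0; one x-axis crossing is at x = 0.
(c) Assembling these constraints gives the stated polynomial.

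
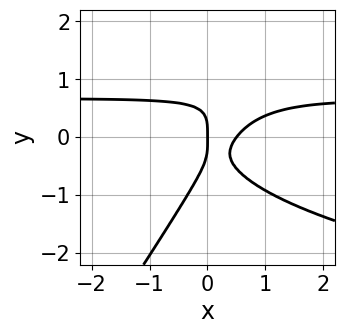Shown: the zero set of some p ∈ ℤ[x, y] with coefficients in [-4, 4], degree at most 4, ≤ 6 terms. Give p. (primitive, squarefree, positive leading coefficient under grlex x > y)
3*x*y^3 - 2*y^4 - 3*x^2*y + 2*x^2 - x

The degree is 4 — no degree-3 curve has this shape.
Against the integer gridlines: it crosses the y-axis at the gridline y = 0; it crosses the x-axis at the gridline x = 0.
Solving for integer coefficients yields p as stated.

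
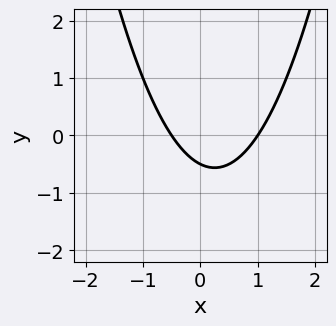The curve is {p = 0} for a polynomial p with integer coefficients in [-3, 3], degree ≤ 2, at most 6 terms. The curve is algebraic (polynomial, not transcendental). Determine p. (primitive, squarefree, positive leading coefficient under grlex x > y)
2*x^2 - x - 2*y - 1

First, deg p = 2. No degree-1 curve has this shape.
Next, from the visible intercepts: one x-axis crossing is at x = 1.
Finally, matching integer coefficients to the picture gives p.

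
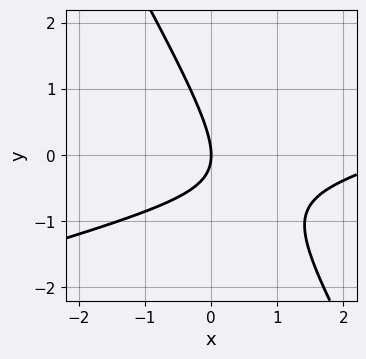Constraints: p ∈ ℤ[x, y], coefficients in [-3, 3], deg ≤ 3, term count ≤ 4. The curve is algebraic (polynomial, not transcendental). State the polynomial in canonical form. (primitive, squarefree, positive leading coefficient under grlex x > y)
(a) The degree is 2 — the shape is more complex than any degree-1 curve.
(b) Against the integer gridlines: one x-axis crossing is at x = 0; it crosses the y-axis at the gridline y = 0.
(c) Solving for integer coefficients yields p as stated.

x^2 - 3*x*y - 2*y^2 - 3*x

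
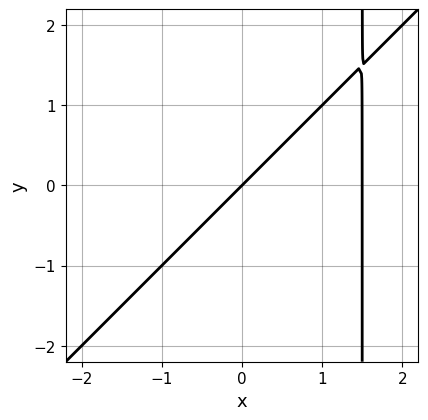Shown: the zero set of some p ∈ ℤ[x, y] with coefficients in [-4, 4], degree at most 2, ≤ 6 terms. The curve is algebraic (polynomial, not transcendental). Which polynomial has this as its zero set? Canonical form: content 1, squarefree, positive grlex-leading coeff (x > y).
2*x^2 - 2*x*y - 3*x + 3*y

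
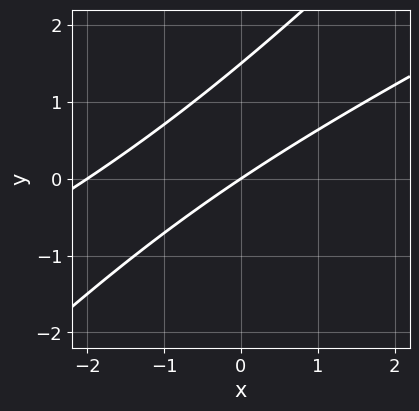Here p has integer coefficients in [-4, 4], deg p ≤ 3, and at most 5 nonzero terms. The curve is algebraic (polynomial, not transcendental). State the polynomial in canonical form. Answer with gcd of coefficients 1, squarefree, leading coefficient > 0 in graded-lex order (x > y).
x^2 - 3*x*y + 2*y^2 + 2*x - 3*y

1. deg p = 2. No degree-1 curve has this shape.
2. Checking where it meets the axes: it meets the y-axis at y = 0 (among the integer gridlines); the x-axis gridline crossings are at x ∈ {-2, 0}.
3. Matching integer coefficients to the picture gives p.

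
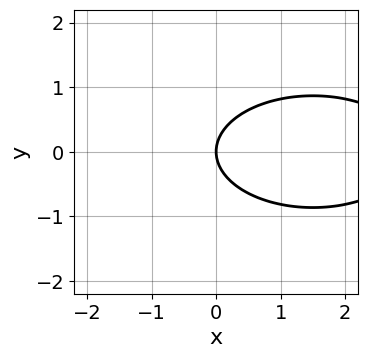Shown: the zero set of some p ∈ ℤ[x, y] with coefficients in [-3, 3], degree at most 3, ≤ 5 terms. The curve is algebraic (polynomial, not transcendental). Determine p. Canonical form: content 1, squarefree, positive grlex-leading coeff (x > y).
x^2 + 3*y^2 - 3*x

First, degree: the shape is more complex than any degree-1 curve, so deg p = 2.
Then, symmetries: the y ↦ −y reflection is a symmetry, so y appears only in even powers.
Next, checking where it meets the axes: one x-axis crossing is at x = 0; it meets the y-axis at y = 0 (among the integer gridlines).
Finally, putting this together gives p.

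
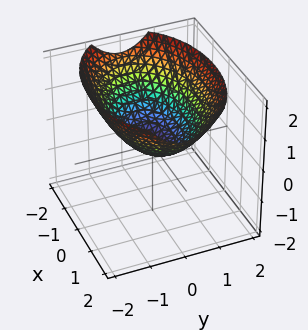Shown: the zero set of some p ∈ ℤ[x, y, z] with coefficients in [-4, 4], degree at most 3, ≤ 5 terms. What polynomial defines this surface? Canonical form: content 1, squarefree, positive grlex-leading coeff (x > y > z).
x^2 + 2*y^2 - 3*z

(a) deg p = 2. A single bowl opening along one axis; a quadric.
(b) Symmetries: it's symmetric under y → −y, forcing even powers of y; mirror symmetry x ↦ −x ⇒ only even powers of x.
(c) From the axis intercepts and sections: it crosses the z-axis at the gridline z = 0; it crosses the x-axis at the gridline x = 0; one y-axis crossing is at y = 0.
(d) Solving for integer coefficients yields p as stated.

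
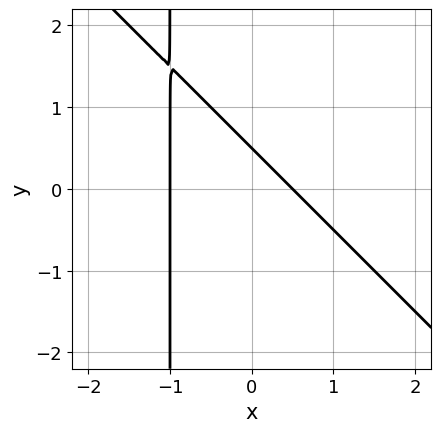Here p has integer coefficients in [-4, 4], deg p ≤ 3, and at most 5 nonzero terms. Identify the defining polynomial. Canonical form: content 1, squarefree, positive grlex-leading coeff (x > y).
2*x^2 + 2*x*y + x + 2*y - 1

Degree: a generic line meets the curve in up to 2 points, so deg p = 2.
From the axis intercepts and sections: it meets the x-axis at x = -1 (among the integer gridlines).
Fitting integer coefficients to these (and the overall shape) gives p.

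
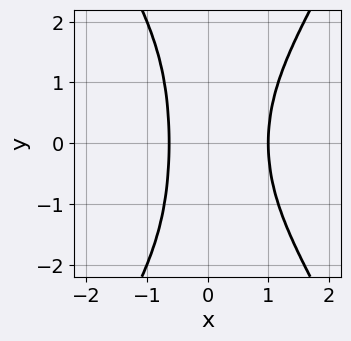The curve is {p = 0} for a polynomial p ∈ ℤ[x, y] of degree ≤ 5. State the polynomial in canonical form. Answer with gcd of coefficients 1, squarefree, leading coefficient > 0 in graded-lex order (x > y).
3*x^4 - x^2*y^2 - 2*x^3 - 1

deg p = 4. A generic line meets the curve in up to 4 points.
Symmetries: the y ↦ −y reflection is a symmetry, so y appears only in even powers.
From the visible intercepts: it crosses the x-axis at the gridline x = 1; it misses every integer gridline on the y-axis.
Putting this together gives p.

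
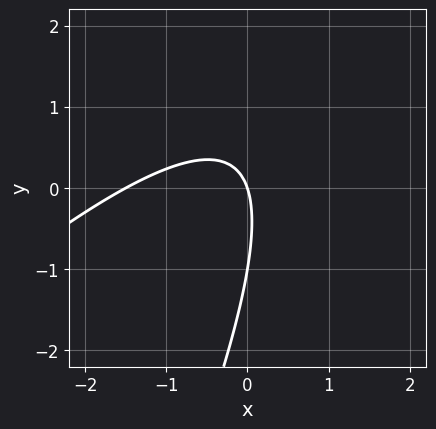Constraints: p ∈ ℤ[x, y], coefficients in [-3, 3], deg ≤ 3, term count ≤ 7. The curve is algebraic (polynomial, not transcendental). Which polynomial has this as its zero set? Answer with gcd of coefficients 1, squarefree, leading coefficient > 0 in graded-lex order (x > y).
2*x^2 - 3*x*y + y^2 + 3*x + y

First, degree: a generic line meets the curve in up to 2 points, so deg p = 2.
Next, from the visible intercepts: the y-axis gridline crossings are at y ∈ {-1, 0}; it crosses the x-axis at the gridline x = 0.
Finally, putting this together gives p.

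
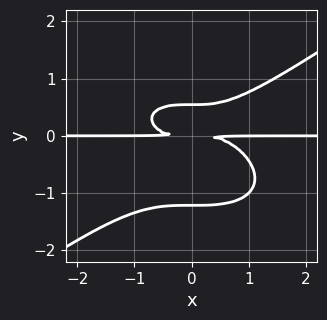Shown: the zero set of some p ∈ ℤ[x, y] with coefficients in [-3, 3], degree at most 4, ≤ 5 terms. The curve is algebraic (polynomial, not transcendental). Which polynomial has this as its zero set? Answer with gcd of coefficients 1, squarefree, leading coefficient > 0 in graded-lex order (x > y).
x^3*y - 3*y^4 - 2*y^3 + 2*y^2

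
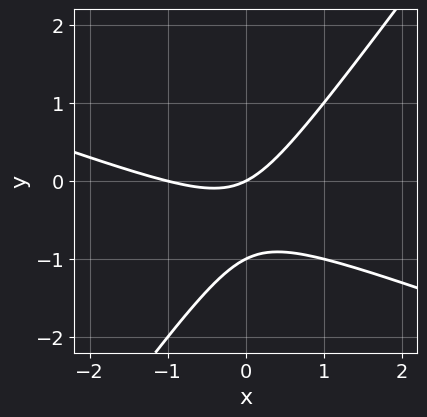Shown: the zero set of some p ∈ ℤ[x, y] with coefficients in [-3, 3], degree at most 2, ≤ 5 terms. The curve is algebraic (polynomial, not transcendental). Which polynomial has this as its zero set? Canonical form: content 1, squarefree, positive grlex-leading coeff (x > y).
First, deg p = 2. A generic line meets the curve in up to 2 points.
Then, checking where it meets the axes: among the integer gridlines, it crosses the y-axis at y ∈ {-1, 0}; among the integer gridlines, it crosses the x-axis at x ∈ {-1, 0}.
Finally, these observations pin down the coefficients.

x^2 + 2*x*y - 2*y^2 + x - 2*y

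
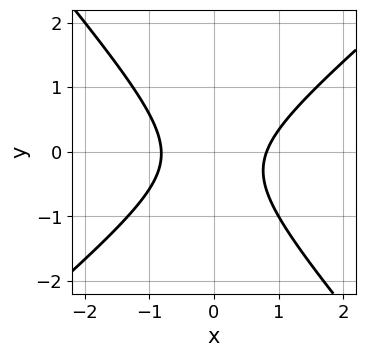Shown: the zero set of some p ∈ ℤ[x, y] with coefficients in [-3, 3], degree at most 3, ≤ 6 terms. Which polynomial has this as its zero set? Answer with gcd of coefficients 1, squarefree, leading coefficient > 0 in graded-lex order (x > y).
3*x^2 - x*y - 3*y^2 - y - 2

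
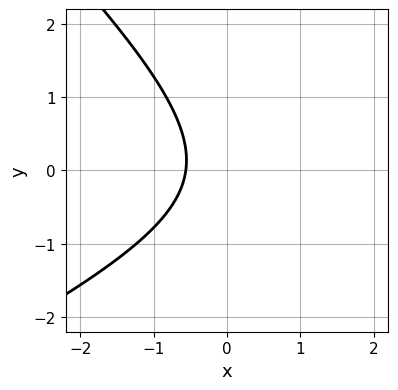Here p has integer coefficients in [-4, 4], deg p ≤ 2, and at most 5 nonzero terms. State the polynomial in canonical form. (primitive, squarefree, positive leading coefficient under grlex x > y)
The degree is 2 — no degree-1 curve has this shape.
Observable constraints: the curve avoids every integer y-axis point in the box.
Solving for integer coefficients yields p as stated.

x^2 - x*y - 2*y^2 - 3*x - 2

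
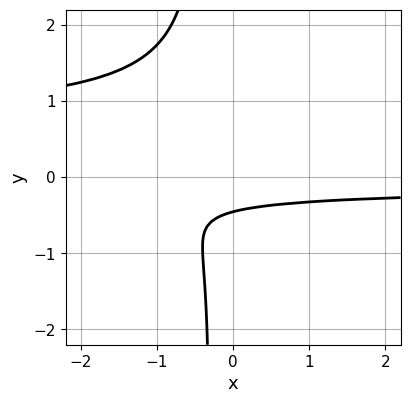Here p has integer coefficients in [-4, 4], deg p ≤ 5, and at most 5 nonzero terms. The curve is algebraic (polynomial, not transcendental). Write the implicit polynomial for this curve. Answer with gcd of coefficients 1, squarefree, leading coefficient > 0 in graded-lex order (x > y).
First, the degree is 4 — a generic line meets the curve in up to 4 points.
Next, from the axis intercepts and sections: no x-intercept at any integer in the box.
Finally, fitting integer coefficients to these (and the overall shape) gives p.

3*x*y^3 - 2*x*y^2 + y^3 + 2*y + 1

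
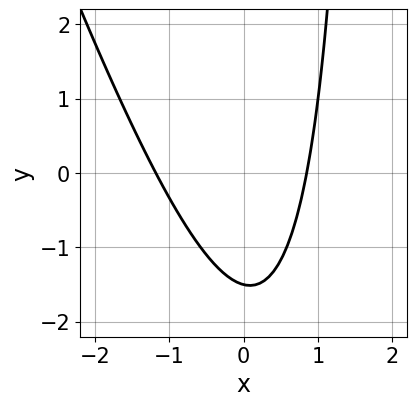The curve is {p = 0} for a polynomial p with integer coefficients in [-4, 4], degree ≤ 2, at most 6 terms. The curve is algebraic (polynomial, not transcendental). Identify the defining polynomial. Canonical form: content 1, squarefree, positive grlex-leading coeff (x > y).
Degree: no degree-1 curve has this shape, so deg p = 2.
Matching integer coefficients to the picture gives p.

3*x^2 + x*y + x - 2*y - 3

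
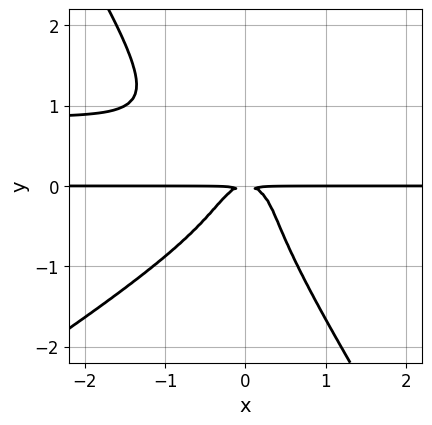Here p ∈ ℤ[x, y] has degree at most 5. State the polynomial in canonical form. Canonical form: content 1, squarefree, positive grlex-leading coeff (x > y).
2*x^2*y^2 - 2*x*y^3 - 2*y^4 - 2*x^2*y - y^2

First, degree: no degree-3 curve has this shape, so deg p = 4.
Next, against the integer gridlines: every point of the x-axis in the box is on the curve.
Finally, these observations pin down the coefficients.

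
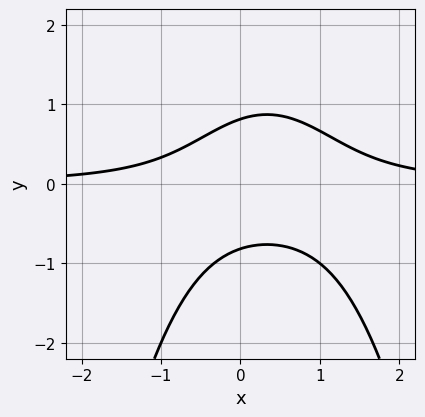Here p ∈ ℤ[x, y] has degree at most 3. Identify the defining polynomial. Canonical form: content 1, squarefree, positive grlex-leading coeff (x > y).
3*x^2*y - 2*x*y + 3*y^2 - 2

1. The degree is 3 — no degree-2 curve has this shape.
2. From the visible intercepts: the curve avoids every integer x-axis point in the box.
3. Fitting integer coefficients to these (and the overall shape) gives p.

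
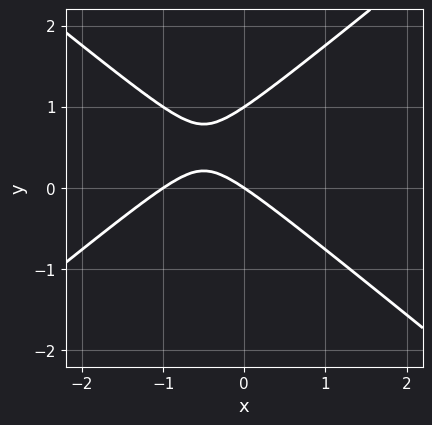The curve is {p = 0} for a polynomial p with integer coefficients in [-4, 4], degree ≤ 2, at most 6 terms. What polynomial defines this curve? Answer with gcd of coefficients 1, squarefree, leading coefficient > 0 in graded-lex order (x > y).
2*x^2 - 3*y^2 + 2*x + 3*y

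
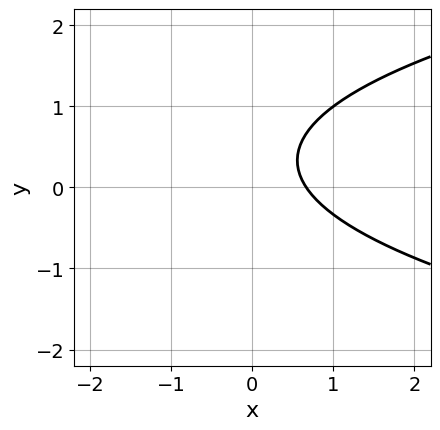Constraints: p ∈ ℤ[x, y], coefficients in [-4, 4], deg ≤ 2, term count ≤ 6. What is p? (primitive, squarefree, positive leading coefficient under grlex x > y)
The degree is 2 — a generic line meets the curve in up to 2 points.
Checking where it meets the axes: the curve avoids every integer y-axis point in the box.
These observations pin down the coefficients.

3*y^2 - 3*x - 2*y + 2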